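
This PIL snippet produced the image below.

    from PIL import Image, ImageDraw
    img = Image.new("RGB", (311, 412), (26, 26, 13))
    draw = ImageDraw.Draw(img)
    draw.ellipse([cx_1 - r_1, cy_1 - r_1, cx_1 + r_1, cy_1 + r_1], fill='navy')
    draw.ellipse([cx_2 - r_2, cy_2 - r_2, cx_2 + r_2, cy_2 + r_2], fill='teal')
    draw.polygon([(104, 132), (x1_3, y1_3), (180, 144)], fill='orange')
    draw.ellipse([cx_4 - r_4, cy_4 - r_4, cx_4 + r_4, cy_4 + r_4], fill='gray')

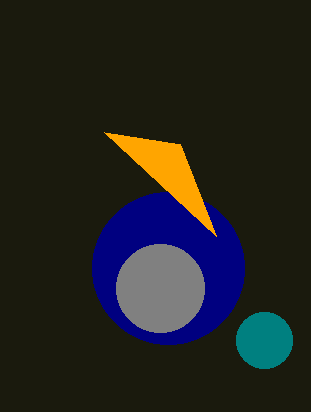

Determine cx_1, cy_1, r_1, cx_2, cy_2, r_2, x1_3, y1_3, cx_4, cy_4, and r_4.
cx_1 = 168, cy_1 = 268, r_1 = 76, cx_2 = 264, cy_2 = 340, r_2 = 28, x1_3 = 216, y1_3 = 236, cx_4 = 160, cy_4 = 288, r_4 = 44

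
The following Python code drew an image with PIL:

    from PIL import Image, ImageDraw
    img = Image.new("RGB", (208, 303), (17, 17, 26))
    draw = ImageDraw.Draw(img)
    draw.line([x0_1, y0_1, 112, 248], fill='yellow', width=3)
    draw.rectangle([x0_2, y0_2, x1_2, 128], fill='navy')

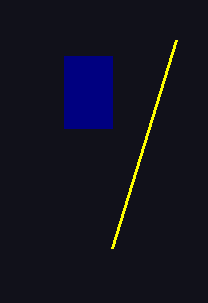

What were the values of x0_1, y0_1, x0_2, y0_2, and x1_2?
x0_1 = 176, y0_1 = 40, x0_2 = 64, y0_2 = 56, x1_2 = 112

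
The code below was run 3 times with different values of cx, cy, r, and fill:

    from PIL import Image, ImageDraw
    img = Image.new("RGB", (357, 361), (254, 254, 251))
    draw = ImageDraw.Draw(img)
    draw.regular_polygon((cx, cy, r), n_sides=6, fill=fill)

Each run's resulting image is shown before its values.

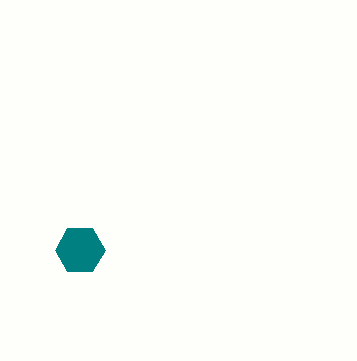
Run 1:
cx = 80, cy = 250, r = 25, fill = 'teal'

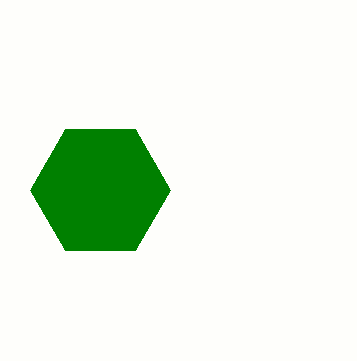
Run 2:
cx = 100; cy = 190; r = 70; fill = 'green'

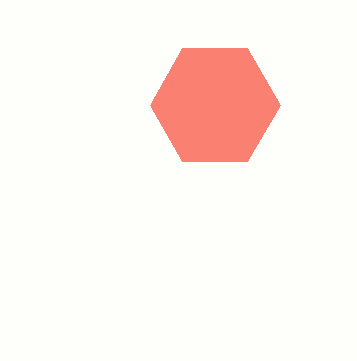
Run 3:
cx = 215; cy = 105; r = 65; fill = 'salmon'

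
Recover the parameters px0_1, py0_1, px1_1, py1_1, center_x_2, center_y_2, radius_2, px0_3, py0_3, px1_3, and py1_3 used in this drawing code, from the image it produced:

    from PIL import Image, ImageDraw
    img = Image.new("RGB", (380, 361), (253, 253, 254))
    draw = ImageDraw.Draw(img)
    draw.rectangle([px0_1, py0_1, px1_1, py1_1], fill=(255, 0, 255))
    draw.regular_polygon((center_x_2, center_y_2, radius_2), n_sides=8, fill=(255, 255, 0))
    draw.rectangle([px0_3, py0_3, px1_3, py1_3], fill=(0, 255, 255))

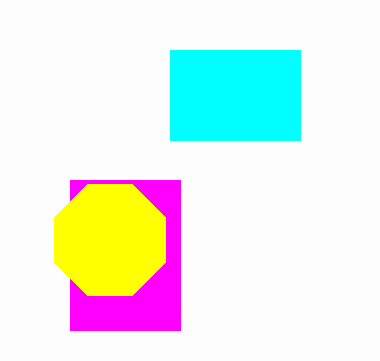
px0_1 = 70; py0_1 = 180; px1_1 = 180; py1_1 = 330; center_x_2 = 110; center_y_2 = 240; radius_2 = 60; px0_3 = 170; py0_3 = 50; px1_3 = 300; py1_3 = 140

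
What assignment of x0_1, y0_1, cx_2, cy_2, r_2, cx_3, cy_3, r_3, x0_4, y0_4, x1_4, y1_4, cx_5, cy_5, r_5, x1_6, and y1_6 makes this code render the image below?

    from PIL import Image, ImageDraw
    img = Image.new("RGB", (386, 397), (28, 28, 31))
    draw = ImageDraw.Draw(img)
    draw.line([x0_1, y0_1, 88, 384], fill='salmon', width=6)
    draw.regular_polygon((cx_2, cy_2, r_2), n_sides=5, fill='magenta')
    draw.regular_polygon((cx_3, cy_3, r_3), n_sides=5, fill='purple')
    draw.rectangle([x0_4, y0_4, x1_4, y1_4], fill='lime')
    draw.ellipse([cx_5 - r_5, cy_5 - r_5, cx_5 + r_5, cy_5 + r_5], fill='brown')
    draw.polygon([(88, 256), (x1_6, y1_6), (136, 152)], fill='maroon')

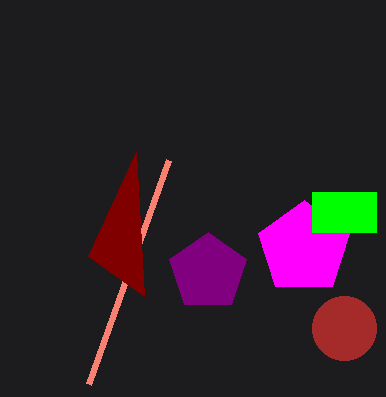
x0_1 = 168
y0_1 = 160
cx_2 = 304
cy_2 = 248
r_2 = 48
cx_3 = 208
cy_3 = 272
r_3 = 40
x0_4 = 312
y0_4 = 192
x1_4 = 376
y1_4 = 232
cx_5 = 344
cy_5 = 328
r_5 = 32
x1_6 = 144
y1_6 = 296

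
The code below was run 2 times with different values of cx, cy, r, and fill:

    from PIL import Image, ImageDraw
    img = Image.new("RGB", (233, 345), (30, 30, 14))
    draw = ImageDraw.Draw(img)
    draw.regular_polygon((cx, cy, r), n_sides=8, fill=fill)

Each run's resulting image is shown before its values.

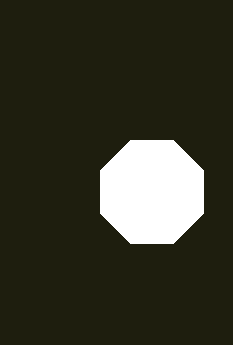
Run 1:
cx = 152; cy = 192; r = 56; fill = 'white'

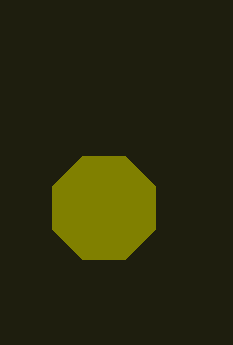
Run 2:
cx = 104; cy = 208; r = 56; fill = 'olive'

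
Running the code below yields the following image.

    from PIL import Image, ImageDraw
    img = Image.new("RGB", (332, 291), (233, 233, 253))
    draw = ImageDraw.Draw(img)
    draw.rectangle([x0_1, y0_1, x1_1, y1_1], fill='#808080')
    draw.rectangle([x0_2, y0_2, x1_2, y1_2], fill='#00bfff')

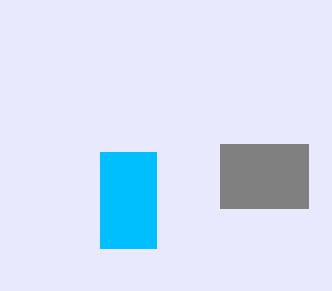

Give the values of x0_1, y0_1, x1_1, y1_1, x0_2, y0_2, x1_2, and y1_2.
x0_1 = 220, y0_1 = 144, x1_1 = 308, y1_1 = 208, x0_2 = 100, y0_2 = 152, x1_2 = 156, y1_2 = 248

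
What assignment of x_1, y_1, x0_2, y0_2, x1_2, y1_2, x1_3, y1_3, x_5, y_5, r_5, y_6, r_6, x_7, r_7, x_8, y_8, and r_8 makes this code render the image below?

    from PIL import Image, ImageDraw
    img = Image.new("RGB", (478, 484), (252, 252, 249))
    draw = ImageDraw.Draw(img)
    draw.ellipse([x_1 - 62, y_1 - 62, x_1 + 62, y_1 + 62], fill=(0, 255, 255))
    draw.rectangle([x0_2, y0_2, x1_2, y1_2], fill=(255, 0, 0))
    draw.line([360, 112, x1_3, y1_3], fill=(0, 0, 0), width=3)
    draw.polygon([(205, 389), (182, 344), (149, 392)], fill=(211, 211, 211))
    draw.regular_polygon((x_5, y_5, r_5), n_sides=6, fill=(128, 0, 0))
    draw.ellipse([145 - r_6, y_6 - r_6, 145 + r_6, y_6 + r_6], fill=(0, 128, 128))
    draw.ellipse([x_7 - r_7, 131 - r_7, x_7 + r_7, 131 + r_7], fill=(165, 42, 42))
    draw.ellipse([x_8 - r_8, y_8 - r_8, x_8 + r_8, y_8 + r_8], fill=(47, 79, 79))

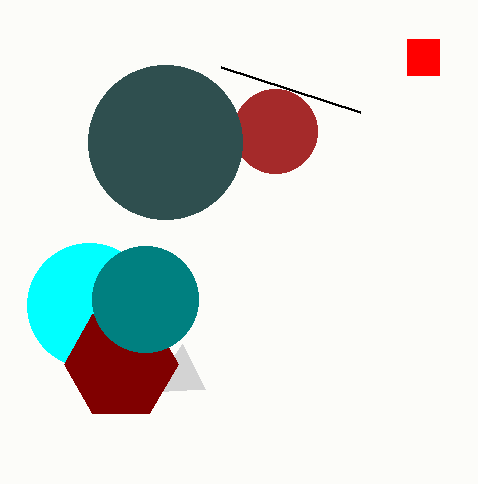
x_1 = 89, y_1 = 305, x0_2 = 407, y0_2 = 39, x1_2 = 439, y1_2 = 75, x1_3 = 221, y1_3 = 67, x_5 = 121, y_5 = 364, r_5 = 57, y_6 = 299, r_6 = 53, x_7 = 275, r_7 = 42, x_8 = 165, y_8 = 142, r_8 = 77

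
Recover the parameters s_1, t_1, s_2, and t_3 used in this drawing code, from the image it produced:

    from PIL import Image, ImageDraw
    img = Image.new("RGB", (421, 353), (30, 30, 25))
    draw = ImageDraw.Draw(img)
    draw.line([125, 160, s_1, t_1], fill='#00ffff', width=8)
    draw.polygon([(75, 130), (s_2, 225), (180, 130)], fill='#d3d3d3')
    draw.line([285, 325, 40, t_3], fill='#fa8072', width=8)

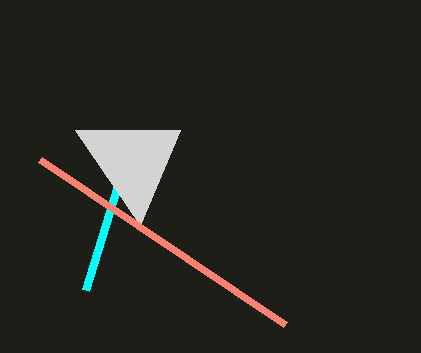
s_1 = 85
t_1 = 290
s_2 = 140
t_3 = 160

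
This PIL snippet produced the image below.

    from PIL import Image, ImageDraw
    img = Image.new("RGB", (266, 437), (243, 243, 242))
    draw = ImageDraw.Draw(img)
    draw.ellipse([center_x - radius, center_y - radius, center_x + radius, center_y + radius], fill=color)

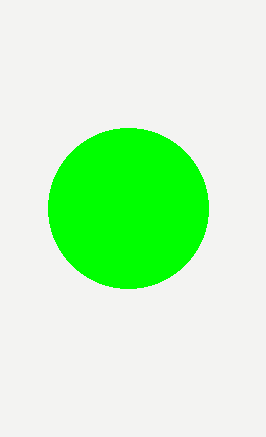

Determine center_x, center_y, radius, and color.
center_x = 128, center_y = 208, radius = 80, color = 'lime'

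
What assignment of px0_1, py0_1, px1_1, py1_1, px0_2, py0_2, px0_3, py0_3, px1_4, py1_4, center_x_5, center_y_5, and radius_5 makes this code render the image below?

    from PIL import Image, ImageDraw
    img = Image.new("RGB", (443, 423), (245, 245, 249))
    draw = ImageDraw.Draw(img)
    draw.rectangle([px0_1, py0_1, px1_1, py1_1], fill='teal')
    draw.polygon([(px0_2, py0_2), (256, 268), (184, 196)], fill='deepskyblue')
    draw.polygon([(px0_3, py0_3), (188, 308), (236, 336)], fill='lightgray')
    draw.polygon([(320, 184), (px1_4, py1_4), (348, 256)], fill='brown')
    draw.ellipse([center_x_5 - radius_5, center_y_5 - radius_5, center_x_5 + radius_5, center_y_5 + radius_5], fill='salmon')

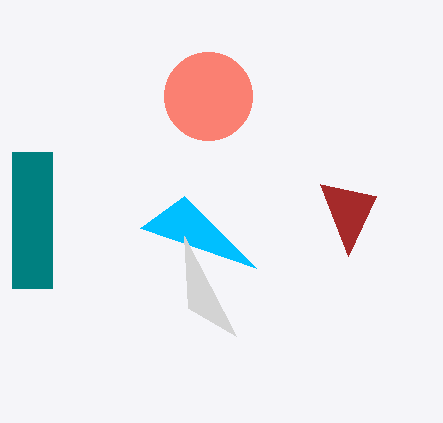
px0_1 = 12, py0_1 = 152, px1_1 = 52, py1_1 = 288, px0_2 = 140, py0_2 = 228, px0_3 = 184, py0_3 = 236, px1_4 = 376, py1_4 = 196, center_x_5 = 208, center_y_5 = 96, radius_5 = 44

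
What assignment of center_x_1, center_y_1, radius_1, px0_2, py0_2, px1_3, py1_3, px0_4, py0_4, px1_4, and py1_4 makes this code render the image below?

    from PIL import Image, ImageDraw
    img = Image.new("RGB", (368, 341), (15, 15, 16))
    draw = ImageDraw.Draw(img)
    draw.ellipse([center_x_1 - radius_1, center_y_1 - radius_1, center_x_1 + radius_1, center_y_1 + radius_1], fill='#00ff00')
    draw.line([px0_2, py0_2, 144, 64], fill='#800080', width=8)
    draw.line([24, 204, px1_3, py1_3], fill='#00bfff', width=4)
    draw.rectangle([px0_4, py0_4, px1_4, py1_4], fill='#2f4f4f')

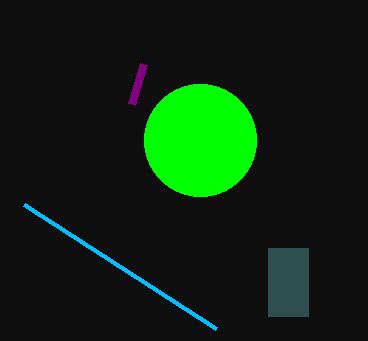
center_x_1 = 200, center_y_1 = 140, radius_1 = 56, px0_2 = 132, py0_2 = 104, px1_3 = 216, py1_3 = 328, px0_4 = 268, py0_4 = 248, px1_4 = 308, py1_4 = 316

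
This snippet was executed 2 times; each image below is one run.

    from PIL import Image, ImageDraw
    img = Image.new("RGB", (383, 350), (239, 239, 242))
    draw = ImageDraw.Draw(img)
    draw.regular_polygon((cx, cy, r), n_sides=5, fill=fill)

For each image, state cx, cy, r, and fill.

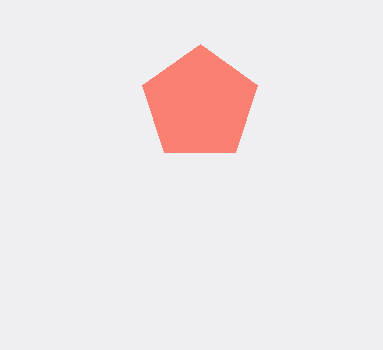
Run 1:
cx = 200, cy = 104, r = 60, fill = 'salmon'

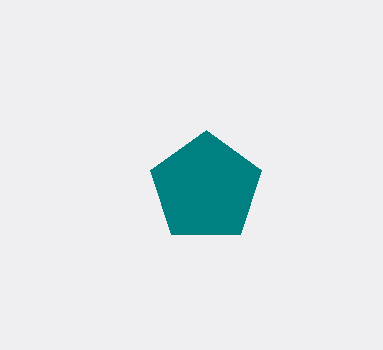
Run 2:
cx = 206
cy = 188
r = 58
fill = 'teal'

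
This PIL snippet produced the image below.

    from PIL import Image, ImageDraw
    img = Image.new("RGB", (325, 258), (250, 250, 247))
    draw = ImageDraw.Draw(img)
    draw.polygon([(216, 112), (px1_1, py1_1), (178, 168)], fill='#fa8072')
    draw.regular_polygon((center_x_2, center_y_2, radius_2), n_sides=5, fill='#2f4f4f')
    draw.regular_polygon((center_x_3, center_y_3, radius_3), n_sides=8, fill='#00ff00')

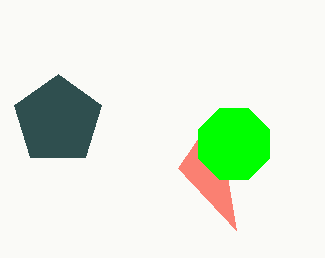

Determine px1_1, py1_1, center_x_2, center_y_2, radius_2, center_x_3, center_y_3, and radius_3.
px1_1 = 236
py1_1 = 230
center_x_2 = 58
center_y_2 = 120
radius_2 = 46
center_x_3 = 234
center_y_3 = 144
radius_3 = 38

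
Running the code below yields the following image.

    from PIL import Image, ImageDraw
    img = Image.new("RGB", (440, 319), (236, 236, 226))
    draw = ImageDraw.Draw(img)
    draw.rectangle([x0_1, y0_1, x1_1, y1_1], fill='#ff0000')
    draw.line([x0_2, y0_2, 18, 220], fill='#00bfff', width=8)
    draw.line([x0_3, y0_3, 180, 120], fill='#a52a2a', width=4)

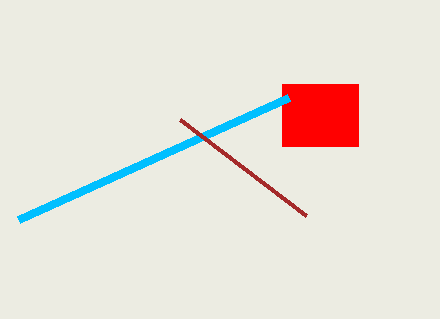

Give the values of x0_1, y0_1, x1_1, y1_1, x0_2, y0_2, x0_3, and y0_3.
x0_1 = 282; y0_1 = 84; x1_1 = 358; y1_1 = 146; x0_2 = 288; y0_2 = 98; x0_3 = 306; y0_3 = 216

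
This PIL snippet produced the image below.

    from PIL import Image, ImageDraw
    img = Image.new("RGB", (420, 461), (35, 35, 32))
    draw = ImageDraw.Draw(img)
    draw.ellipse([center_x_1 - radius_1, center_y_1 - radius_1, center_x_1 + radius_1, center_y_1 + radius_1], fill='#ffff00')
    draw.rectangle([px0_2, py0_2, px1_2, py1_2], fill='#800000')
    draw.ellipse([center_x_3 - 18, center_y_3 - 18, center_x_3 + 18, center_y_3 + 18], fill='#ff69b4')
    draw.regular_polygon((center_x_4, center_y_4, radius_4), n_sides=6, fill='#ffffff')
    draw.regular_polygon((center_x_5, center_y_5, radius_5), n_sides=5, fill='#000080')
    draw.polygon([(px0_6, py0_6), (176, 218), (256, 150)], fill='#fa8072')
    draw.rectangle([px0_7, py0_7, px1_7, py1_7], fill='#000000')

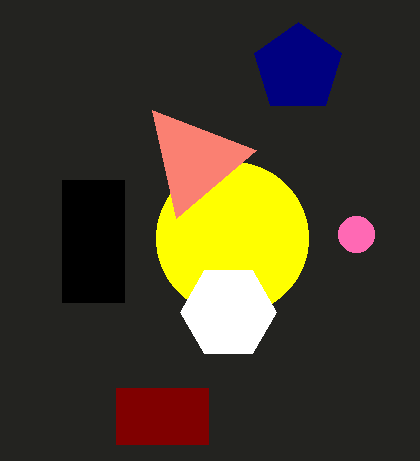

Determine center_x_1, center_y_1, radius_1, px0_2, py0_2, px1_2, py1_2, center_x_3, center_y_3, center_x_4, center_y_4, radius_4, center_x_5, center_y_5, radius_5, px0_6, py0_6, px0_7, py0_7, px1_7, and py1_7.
center_x_1 = 232; center_y_1 = 238; radius_1 = 76; px0_2 = 116; py0_2 = 388; px1_2 = 208; py1_2 = 444; center_x_3 = 356; center_y_3 = 234; center_x_4 = 228; center_y_4 = 312; radius_4 = 48; center_x_5 = 298; center_y_5 = 68; radius_5 = 46; px0_6 = 152; py0_6 = 110; px0_7 = 62; py0_7 = 180; px1_7 = 124; py1_7 = 302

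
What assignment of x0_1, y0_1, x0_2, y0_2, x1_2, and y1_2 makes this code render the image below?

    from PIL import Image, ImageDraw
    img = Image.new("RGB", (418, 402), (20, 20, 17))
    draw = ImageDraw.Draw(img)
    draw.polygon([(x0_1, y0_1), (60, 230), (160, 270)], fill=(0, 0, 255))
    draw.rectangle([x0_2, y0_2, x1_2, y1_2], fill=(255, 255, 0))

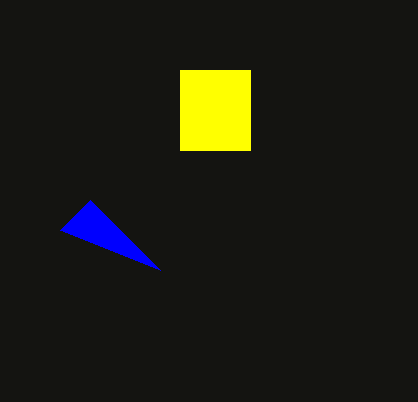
x0_1 = 90
y0_1 = 200
x0_2 = 180
y0_2 = 70
x1_2 = 250
y1_2 = 150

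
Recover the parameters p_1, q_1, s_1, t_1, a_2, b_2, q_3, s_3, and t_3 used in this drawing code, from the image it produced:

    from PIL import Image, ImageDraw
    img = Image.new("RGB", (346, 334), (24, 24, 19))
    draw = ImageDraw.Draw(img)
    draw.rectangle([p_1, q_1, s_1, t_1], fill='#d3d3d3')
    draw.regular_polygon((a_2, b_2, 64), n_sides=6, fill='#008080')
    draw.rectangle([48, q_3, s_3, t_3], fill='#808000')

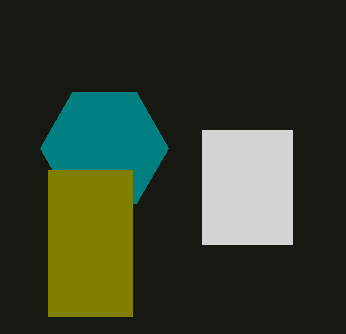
p_1 = 202
q_1 = 130
s_1 = 292
t_1 = 244
a_2 = 104
b_2 = 148
q_3 = 170
s_3 = 132
t_3 = 316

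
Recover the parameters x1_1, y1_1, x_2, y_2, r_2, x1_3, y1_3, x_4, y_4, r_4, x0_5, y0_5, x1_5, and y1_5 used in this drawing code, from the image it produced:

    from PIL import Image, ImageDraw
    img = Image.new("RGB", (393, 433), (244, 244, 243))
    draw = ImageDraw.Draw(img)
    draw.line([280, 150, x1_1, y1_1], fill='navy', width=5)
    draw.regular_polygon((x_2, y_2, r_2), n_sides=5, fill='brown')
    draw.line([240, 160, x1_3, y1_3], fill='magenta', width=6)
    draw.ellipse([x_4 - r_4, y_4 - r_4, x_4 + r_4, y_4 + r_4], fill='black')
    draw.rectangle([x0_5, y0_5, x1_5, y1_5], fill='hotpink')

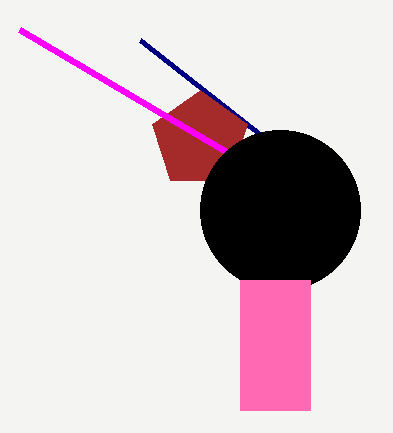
x1_1 = 140
y1_1 = 40
x_2 = 200
y_2 = 140
r_2 = 50
x1_3 = 20
y1_3 = 30
x_4 = 280
y_4 = 210
r_4 = 80
x0_5 = 240
y0_5 = 280
x1_5 = 310
y1_5 = 410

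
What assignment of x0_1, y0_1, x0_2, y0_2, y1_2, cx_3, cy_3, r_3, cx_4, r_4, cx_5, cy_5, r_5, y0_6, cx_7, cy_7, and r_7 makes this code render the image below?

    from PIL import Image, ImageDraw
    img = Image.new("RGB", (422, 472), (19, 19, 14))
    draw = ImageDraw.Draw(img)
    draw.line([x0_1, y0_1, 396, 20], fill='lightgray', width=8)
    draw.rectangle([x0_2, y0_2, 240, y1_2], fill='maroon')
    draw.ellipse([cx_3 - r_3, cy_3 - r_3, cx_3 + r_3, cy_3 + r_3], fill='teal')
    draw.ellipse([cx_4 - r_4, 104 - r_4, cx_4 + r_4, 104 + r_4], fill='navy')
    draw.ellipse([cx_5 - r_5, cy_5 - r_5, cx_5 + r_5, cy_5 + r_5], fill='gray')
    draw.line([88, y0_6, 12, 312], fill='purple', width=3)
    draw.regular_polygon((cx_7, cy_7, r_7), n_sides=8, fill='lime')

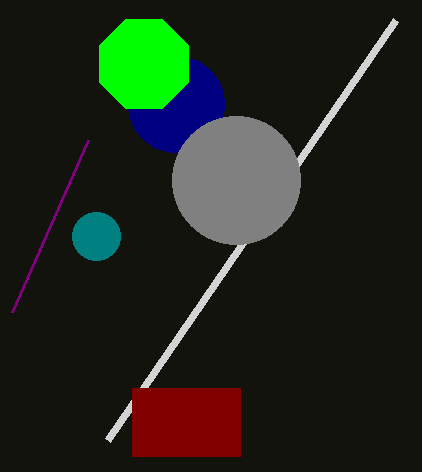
x0_1 = 108; y0_1 = 440; x0_2 = 132; y0_2 = 388; y1_2 = 456; cx_3 = 96; cy_3 = 236; r_3 = 24; cx_4 = 176; r_4 = 48; cx_5 = 236; cy_5 = 180; r_5 = 64; y0_6 = 140; cx_7 = 144; cy_7 = 64; r_7 = 48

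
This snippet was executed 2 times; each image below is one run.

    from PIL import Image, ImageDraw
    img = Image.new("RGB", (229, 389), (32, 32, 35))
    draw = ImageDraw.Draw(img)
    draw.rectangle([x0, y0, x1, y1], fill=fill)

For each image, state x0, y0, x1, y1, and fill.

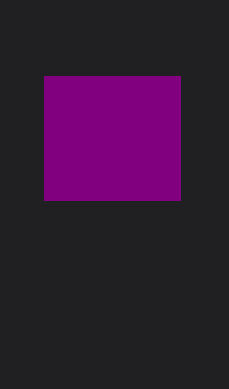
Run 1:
x0 = 44; y0 = 76; x1 = 180; y1 = 200; fill = 'purple'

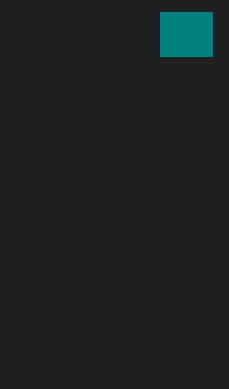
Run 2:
x0 = 160; y0 = 12; x1 = 212; y1 = 56; fill = 'teal'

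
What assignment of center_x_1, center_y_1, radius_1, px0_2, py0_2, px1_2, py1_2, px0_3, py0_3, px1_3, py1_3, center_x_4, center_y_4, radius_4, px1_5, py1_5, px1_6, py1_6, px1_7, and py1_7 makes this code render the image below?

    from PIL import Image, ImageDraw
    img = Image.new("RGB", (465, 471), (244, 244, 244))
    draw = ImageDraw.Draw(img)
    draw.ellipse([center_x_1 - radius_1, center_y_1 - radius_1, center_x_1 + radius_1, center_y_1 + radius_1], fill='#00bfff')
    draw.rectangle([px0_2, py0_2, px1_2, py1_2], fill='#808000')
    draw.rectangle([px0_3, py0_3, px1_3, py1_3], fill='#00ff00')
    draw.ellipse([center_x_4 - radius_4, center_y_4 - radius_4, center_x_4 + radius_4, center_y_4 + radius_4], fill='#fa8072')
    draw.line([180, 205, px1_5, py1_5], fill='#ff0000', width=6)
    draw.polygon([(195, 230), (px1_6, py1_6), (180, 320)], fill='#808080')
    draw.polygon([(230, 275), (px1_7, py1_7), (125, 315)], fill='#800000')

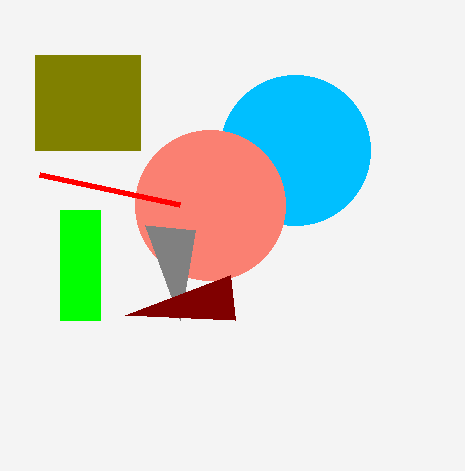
center_x_1 = 295, center_y_1 = 150, radius_1 = 75, px0_2 = 35, py0_2 = 55, px1_2 = 140, py1_2 = 150, px0_3 = 60, py0_3 = 210, px1_3 = 100, py1_3 = 320, center_x_4 = 210, center_y_4 = 205, radius_4 = 75, px1_5 = 40, py1_5 = 175, px1_6 = 145, py1_6 = 225, px1_7 = 235, py1_7 = 320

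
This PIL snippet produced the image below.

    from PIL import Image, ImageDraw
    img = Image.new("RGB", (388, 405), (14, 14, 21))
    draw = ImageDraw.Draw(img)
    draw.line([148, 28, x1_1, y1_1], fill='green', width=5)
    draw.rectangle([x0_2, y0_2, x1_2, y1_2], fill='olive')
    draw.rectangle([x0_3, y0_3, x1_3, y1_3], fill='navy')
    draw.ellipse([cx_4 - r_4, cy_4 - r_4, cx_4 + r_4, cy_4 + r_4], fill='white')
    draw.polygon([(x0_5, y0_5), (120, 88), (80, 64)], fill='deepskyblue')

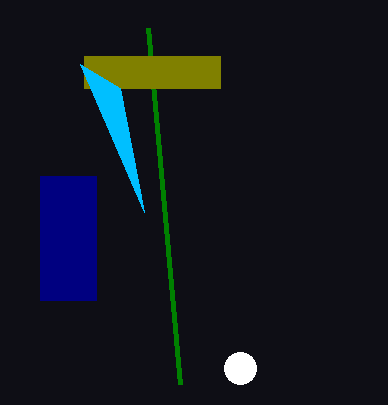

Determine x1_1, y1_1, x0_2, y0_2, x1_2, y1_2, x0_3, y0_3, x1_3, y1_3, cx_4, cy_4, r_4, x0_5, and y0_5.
x1_1 = 180; y1_1 = 384; x0_2 = 84; y0_2 = 56; x1_2 = 220; y1_2 = 88; x0_3 = 40; y0_3 = 176; x1_3 = 96; y1_3 = 300; cx_4 = 240; cy_4 = 368; r_4 = 16; x0_5 = 144; y0_5 = 212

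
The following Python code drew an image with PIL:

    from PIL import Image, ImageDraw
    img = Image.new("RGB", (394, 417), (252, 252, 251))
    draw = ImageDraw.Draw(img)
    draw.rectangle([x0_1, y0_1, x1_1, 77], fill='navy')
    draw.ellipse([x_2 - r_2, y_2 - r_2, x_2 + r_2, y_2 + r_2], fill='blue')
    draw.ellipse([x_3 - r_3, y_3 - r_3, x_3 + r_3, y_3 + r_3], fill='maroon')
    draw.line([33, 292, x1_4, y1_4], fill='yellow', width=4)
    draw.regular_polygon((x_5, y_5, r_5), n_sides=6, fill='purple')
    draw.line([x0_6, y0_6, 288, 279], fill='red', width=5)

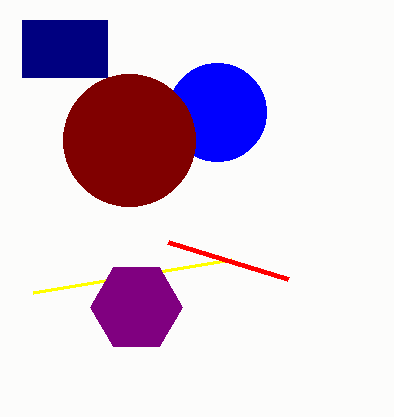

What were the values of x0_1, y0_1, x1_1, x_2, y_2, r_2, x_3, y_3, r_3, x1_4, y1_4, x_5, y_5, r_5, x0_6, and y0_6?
x0_1 = 22; y0_1 = 20; x1_1 = 107; x_2 = 217; y_2 = 112; r_2 = 49; x_3 = 129; y_3 = 140; r_3 = 66; x1_4 = 231; y1_4 = 259; x_5 = 136; y_5 = 307; r_5 = 46; x0_6 = 168; y0_6 = 242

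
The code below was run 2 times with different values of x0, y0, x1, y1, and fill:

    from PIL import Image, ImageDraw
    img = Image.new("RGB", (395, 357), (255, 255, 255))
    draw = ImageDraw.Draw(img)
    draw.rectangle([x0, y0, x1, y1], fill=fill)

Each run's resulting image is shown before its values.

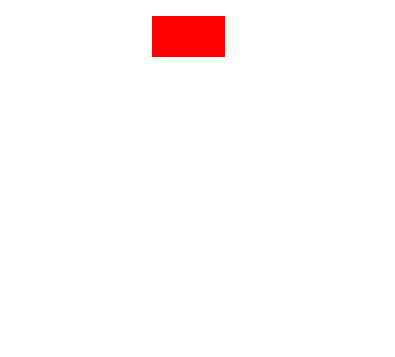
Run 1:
x0 = 152, y0 = 16, x1 = 224, y1 = 56, fill = 'red'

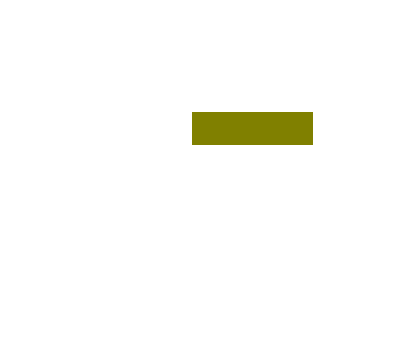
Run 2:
x0 = 192
y0 = 112
x1 = 312
y1 = 144
fill = 'olive'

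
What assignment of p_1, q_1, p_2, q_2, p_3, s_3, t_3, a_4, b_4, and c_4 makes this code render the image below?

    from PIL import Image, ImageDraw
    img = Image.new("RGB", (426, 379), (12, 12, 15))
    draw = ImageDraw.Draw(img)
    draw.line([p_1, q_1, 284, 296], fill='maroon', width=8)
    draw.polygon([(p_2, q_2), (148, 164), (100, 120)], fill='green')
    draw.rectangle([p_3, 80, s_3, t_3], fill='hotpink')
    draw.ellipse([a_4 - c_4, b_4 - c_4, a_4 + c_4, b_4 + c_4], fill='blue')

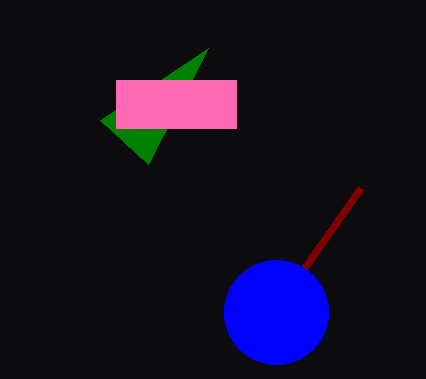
p_1 = 360; q_1 = 188; p_2 = 208; q_2 = 48; p_3 = 116; s_3 = 236; t_3 = 128; a_4 = 276; b_4 = 312; c_4 = 52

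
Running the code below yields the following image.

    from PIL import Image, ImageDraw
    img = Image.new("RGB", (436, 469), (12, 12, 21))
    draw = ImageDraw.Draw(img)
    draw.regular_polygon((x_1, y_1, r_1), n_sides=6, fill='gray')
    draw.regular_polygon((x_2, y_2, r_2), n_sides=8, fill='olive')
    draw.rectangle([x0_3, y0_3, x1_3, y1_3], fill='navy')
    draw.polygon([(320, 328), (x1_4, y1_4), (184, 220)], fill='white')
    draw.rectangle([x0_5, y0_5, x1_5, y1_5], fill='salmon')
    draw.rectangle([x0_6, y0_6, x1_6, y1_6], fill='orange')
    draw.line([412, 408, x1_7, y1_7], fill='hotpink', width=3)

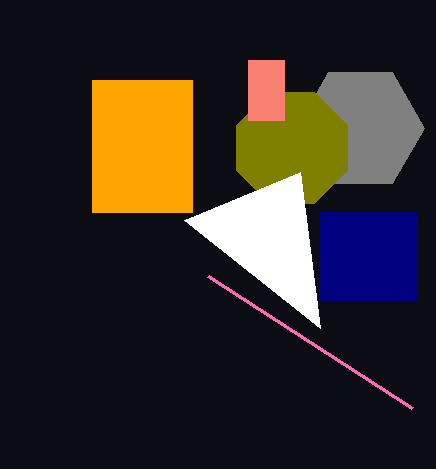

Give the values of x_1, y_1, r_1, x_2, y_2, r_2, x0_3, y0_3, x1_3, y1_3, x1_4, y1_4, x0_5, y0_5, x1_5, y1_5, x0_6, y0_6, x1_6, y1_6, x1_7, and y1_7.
x_1 = 360
y_1 = 128
r_1 = 64
x_2 = 292
y_2 = 148
r_2 = 60
x0_3 = 320
y0_3 = 212
x1_3 = 416
y1_3 = 300
x1_4 = 300
y1_4 = 172
x0_5 = 248
y0_5 = 60
x1_5 = 284
y1_5 = 120
x0_6 = 92
y0_6 = 80
x1_6 = 192
y1_6 = 212
x1_7 = 208
y1_7 = 276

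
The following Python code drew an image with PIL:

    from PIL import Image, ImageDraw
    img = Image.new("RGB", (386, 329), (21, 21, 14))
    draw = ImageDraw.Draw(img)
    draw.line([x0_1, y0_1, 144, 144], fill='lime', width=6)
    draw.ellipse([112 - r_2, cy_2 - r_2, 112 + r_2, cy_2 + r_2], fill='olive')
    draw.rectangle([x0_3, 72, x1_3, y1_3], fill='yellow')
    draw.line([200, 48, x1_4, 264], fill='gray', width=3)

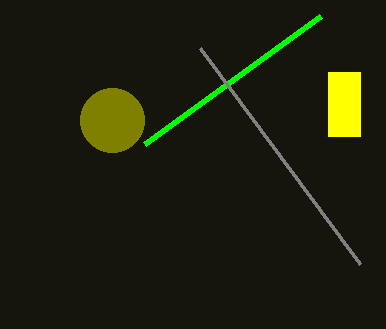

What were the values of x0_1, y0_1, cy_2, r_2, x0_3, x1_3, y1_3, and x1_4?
x0_1 = 320; y0_1 = 16; cy_2 = 120; r_2 = 32; x0_3 = 328; x1_3 = 360; y1_3 = 136; x1_4 = 360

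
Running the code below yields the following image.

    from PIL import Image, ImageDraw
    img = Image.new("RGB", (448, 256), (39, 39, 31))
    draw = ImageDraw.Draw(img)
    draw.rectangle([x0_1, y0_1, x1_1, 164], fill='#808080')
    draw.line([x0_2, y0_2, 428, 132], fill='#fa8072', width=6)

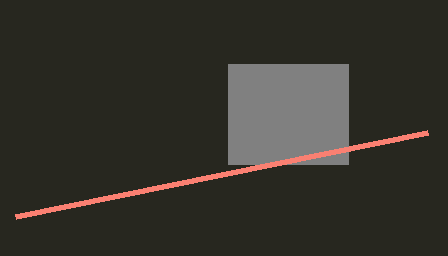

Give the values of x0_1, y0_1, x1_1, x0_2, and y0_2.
x0_1 = 228; y0_1 = 64; x1_1 = 348; x0_2 = 16; y0_2 = 216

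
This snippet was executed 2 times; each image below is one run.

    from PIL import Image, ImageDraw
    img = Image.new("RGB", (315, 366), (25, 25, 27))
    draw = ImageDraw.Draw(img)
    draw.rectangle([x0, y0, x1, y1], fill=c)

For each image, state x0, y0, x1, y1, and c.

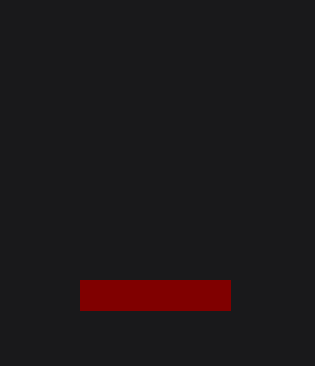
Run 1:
x0 = 80, y0 = 280, x1 = 230, y1 = 310, c = 'maroon'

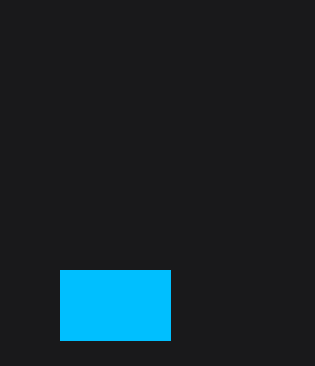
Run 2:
x0 = 60; y0 = 270; x1 = 170; y1 = 340; c = 'deepskyblue'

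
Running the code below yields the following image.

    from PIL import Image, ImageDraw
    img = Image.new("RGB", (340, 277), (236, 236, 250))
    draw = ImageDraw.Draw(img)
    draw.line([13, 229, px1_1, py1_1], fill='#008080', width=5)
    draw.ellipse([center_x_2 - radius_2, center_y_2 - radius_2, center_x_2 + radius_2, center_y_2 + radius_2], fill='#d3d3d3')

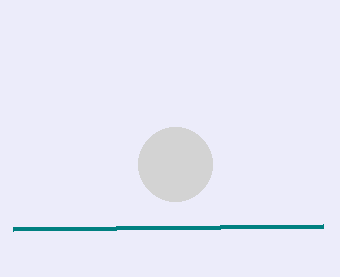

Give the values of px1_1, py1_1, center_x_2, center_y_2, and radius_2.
px1_1 = 323
py1_1 = 226
center_x_2 = 175
center_y_2 = 164
radius_2 = 37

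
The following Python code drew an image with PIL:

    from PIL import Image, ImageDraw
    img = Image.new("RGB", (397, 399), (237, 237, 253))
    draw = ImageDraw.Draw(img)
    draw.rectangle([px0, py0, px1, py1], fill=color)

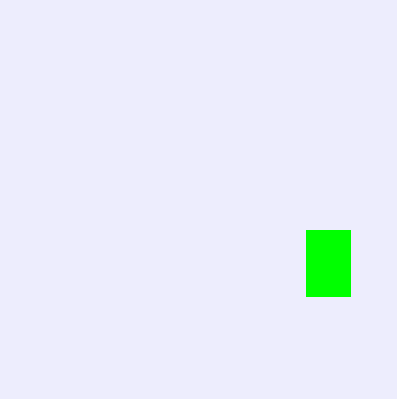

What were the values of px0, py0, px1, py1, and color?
px0 = 306, py0 = 230, px1 = 350, py1 = 296, color = 'lime'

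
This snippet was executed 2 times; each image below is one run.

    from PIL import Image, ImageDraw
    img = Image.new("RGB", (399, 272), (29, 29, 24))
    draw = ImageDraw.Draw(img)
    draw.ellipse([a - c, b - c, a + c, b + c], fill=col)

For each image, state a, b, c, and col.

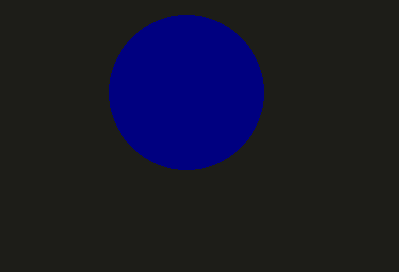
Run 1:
a = 186
b = 92
c = 77
col = 'navy'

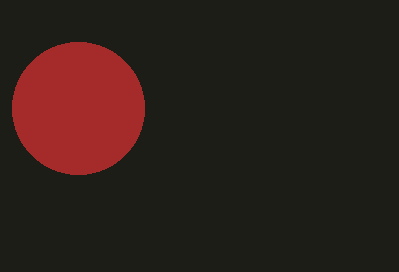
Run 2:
a = 78
b = 108
c = 66
col = 'brown'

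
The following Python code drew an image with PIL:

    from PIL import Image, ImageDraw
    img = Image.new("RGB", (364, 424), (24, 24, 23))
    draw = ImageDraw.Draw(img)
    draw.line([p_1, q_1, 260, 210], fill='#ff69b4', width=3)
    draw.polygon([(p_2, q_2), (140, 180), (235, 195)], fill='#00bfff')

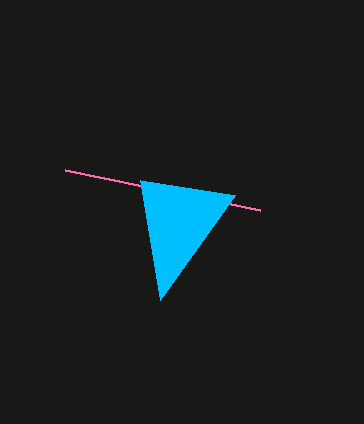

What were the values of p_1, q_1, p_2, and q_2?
p_1 = 65, q_1 = 170, p_2 = 160, q_2 = 300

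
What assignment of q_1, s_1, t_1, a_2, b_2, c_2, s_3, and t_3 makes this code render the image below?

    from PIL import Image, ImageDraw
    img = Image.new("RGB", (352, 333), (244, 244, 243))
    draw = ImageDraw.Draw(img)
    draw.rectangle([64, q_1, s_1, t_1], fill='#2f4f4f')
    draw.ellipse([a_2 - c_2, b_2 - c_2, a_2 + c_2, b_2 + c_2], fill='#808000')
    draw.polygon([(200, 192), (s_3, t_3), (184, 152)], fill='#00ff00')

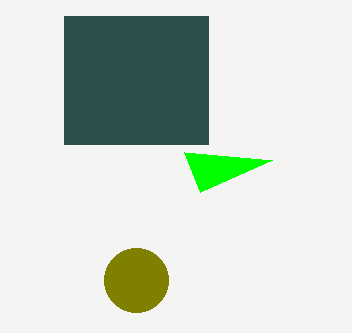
q_1 = 16
s_1 = 208
t_1 = 144
a_2 = 136
b_2 = 280
c_2 = 32
s_3 = 272
t_3 = 160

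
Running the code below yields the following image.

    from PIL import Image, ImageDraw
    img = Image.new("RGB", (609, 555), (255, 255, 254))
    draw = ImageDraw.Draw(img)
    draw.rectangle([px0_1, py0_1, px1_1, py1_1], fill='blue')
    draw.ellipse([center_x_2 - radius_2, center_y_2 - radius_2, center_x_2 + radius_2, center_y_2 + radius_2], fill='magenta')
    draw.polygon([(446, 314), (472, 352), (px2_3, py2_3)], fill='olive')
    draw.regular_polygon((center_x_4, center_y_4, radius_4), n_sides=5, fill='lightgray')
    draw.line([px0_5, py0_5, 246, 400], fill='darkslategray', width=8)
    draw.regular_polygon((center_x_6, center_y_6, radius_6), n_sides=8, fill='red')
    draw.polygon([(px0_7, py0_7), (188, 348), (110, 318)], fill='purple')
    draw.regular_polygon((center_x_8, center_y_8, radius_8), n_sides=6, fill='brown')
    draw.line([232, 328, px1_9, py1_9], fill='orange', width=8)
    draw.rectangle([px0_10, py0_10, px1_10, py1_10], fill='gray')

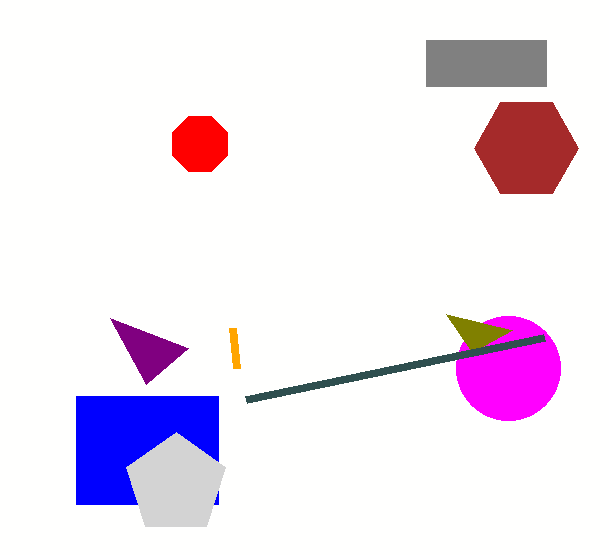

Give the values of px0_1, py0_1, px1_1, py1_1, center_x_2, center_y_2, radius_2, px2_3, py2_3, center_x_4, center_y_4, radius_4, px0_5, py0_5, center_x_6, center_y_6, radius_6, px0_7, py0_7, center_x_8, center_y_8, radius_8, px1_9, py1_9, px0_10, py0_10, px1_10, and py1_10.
px0_1 = 76
py0_1 = 396
px1_1 = 218
py1_1 = 504
center_x_2 = 508
center_y_2 = 368
radius_2 = 52
px2_3 = 512
py2_3 = 330
center_x_4 = 176
center_y_4 = 484
radius_4 = 52
px0_5 = 544
py0_5 = 338
center_x_6 = 200
center_y_6 = 144
radius_6 = 30
px0_7 = 146
py0_7 = 384
center_x_8 = 526
center_y_8 = 148
radius_8 = 52
px1_9 = 236
py1_9 = 368
px0_10 = 426
py0_10 = 40
px1_10 = 546
py1_10 = 86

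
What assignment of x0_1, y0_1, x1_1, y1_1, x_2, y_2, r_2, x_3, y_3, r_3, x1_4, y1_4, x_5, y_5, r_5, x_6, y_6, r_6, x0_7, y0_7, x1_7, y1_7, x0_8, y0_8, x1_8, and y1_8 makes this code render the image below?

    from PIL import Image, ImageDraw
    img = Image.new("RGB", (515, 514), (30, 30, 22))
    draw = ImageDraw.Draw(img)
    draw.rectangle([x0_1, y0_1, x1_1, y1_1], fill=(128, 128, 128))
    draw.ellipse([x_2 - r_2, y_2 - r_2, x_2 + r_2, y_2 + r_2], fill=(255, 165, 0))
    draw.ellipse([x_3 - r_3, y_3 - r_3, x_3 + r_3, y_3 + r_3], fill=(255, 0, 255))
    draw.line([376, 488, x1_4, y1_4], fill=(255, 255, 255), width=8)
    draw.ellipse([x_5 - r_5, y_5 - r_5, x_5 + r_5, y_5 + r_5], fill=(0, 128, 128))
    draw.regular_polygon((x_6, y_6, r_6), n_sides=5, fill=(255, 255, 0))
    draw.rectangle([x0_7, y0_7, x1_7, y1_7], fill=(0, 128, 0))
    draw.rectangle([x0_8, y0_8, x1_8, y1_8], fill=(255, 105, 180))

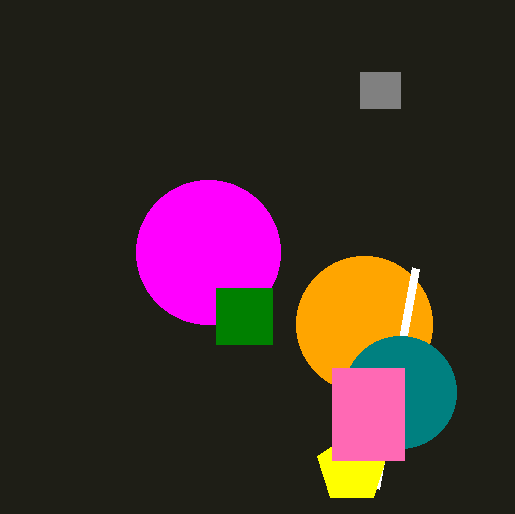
x0_1 = 360, y0_1 = 72, x1_1 = 400, y1_1 = 108, x_2 = 364, y_2 = 324, r_2 = 68, x_3 = 208, y_3 = 252, r_3 = 72, x1_4 = 416, y1_4 = 268, x_5 = 400, y_5 = 392, r_5 = 56, x_6 = 352, y_6 = 468, r_6 = 36, x0_7 = 216, y0_7 = 288, x1_7 = 272, y1_7 = 344, x0_8 = 332, y0_8 = 368, x1_8 = 404, y1_8 = 460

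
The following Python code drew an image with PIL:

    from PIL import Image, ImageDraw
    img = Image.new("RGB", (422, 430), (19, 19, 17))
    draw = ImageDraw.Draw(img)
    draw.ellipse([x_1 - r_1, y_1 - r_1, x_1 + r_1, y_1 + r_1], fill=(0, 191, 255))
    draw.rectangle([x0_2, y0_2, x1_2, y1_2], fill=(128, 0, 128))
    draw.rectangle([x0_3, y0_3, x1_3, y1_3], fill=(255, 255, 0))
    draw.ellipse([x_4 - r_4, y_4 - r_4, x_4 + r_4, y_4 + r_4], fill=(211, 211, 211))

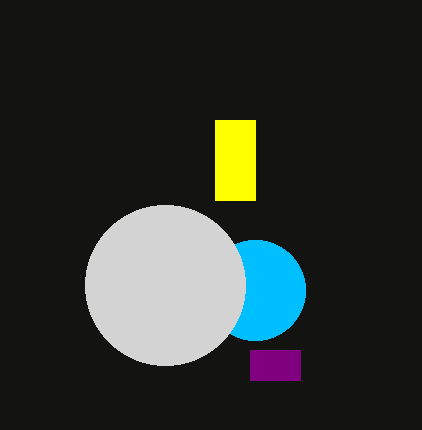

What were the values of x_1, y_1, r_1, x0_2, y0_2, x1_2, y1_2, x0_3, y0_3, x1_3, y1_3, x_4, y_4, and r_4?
x_1 = 255; y_1 = 290; r_1 = 50; x0_2 = 250; y0_2 = 350; x1_2 = 300; y1_2 = 380; x0_3 = 215; y0_3 = 120; x1_3 = 255; y1_3 = 200; x_4 = 165; y_4 = 285; r_4 = 80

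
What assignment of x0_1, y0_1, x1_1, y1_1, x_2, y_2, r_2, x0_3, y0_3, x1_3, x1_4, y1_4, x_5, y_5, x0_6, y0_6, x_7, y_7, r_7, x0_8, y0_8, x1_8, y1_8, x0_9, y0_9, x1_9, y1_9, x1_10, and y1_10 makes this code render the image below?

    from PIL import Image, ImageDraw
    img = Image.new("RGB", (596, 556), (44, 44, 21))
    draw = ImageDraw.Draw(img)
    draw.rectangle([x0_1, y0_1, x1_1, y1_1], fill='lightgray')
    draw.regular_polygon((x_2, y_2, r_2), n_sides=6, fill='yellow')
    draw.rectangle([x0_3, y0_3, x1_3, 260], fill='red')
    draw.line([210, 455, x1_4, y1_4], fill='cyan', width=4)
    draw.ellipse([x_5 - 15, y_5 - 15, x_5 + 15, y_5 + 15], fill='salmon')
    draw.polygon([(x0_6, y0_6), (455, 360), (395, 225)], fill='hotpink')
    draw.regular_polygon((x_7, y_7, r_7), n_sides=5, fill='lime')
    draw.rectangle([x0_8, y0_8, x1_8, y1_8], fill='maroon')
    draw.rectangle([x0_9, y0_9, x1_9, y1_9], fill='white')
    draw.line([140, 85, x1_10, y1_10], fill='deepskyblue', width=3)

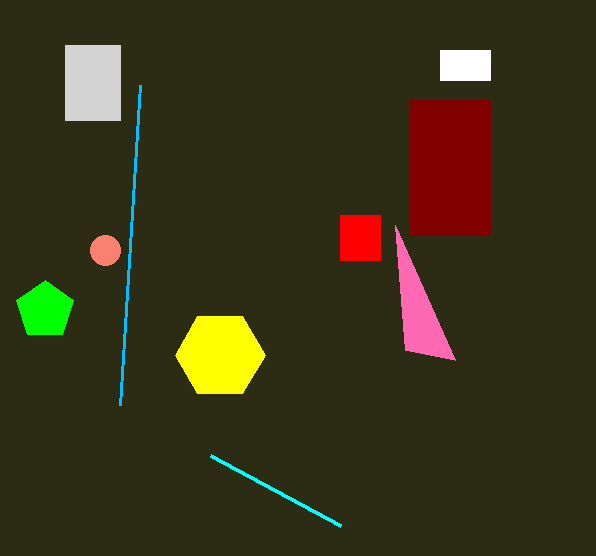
x0_1 = 65; y0_1 = 45; x1_1 = 120; y1_1 = 120; x_2 = 220; y_2 = 355; r_2 = 45; x0_3 = 340; y0_3 = 215; x1_3 = 380; x1_4 = 340; y1_4 = 525; x_5 = 105; y_5 = 250; x0_6 = 405; y0_6 = 350; x_7 = 45; y_7 = 310; r_7 = 30; x0_8 = 410; y0_8 = 100; x1_8 = 490; y1_8 = 235; x0_9 = 440; y0_9 = 50; x1_9 = 490; y1_9 = 80; x1_10 = 120; y1_10 = 405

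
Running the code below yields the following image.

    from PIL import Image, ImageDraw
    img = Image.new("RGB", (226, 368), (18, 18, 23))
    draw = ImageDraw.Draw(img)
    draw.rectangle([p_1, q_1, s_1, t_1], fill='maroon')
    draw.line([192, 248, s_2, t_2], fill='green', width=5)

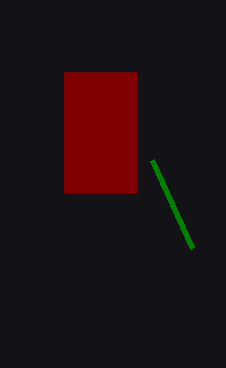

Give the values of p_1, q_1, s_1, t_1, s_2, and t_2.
p_1 = 64; q_1 = 72; s_1 = 136; t_1 = 192; s_2 = 152; t_2 = 160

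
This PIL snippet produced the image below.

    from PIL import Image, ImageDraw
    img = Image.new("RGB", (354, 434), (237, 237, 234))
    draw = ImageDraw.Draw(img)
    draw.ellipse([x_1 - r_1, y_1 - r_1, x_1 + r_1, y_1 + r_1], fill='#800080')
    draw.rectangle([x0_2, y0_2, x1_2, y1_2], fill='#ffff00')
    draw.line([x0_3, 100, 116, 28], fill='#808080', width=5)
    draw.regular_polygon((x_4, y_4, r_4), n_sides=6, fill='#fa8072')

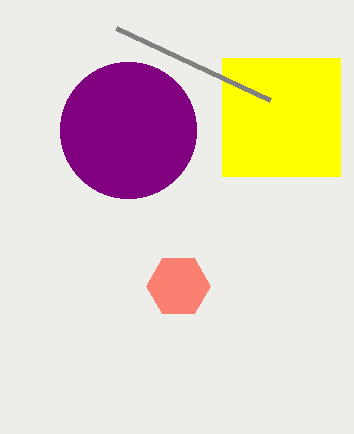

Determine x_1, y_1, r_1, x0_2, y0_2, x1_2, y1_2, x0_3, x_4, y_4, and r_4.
x_1 = 128, y_1 = 130, r_1 = 68, x0_2 = 222, y0_2 = 58, x1_2 = 340, y1_2 = 176, x0_3 = 270, x_4 = 178, y_4 = 286, r_4 = 32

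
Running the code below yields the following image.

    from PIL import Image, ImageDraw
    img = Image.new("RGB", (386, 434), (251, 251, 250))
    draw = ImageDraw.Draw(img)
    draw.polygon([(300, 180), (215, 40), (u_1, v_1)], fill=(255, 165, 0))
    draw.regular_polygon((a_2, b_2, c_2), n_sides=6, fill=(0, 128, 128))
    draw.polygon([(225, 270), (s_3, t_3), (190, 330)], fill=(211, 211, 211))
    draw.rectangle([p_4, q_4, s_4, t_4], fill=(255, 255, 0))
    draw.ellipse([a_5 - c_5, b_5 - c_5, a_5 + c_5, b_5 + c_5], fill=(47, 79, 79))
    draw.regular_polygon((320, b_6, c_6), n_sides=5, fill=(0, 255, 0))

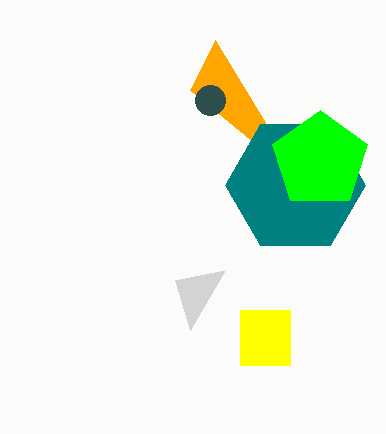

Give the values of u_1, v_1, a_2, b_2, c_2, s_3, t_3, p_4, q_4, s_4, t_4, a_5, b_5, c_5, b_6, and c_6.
u_1 = 190
v_1 = 90
a_2 = 295
b_2 = 185
c_2 = 70
s_3 = 175
t_3 = 280
p_4 = 240
q_4 = 310
s_4 = 290
t_4 = 365
a_5 = 210
b_5 = 100
c_5 = 15
b_6 = 160
c_6 = 50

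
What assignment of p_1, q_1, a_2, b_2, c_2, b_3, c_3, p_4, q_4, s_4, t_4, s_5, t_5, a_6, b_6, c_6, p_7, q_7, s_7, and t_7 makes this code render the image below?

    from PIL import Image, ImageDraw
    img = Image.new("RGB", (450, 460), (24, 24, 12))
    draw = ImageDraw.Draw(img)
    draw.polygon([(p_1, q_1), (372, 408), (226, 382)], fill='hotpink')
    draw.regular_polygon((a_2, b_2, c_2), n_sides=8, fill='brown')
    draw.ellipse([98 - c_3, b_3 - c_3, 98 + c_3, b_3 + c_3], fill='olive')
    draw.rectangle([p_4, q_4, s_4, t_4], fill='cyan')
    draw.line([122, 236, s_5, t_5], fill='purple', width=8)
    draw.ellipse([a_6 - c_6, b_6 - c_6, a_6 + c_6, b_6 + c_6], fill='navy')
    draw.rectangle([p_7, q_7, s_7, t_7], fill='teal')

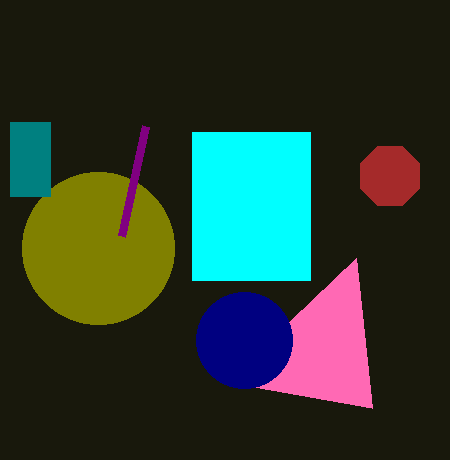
p_1 = 356; q_1 = 258; a_2 = 390; b_2 = 176; c_2 = 32; b_3 = 248; c_3 = 76; p_4 = 192; q_4 = 132; s_4 = 310; t_4 = 280; s_5 = 146; t_5 = 126; a_6 = 244; b_6 = 340; c_6 = 48; p_7 = 10; q_7 = 122; s_7 = 50; t_7 = 196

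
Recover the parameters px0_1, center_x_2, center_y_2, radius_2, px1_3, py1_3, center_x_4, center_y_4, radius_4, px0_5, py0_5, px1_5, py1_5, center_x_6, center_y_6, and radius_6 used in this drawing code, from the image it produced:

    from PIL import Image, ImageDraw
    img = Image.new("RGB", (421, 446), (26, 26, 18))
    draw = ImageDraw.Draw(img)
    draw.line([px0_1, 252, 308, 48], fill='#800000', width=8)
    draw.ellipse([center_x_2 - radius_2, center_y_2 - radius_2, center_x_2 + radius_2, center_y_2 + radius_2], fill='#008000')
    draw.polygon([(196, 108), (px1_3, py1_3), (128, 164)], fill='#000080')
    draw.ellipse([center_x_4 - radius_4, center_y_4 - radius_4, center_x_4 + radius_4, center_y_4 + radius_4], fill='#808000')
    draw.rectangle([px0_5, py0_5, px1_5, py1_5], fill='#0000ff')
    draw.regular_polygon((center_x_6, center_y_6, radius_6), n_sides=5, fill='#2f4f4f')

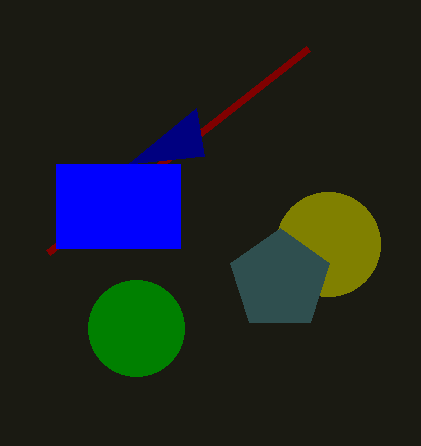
px0_1 = 48; center_x_2 = 136; center_y_2 = 328; radius_2 = 48; px1_3 = 204; py1_3 = 156; center_x_4 = 328; center_y_4 = 244; radius_4 = 52; px0_5 = 56; py0_5 = 164; px1_5 = 180; py1_5 = 248; center_x_6 = 280; center_y_6 = 280; radius_6 = 52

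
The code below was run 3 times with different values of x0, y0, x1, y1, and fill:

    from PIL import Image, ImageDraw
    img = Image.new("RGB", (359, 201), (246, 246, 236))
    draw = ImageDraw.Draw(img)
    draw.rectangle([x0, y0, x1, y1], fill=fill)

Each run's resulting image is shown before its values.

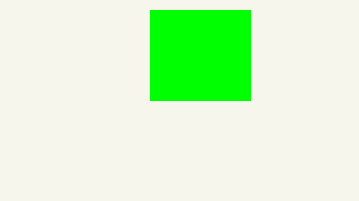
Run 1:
x0 = 150; y0 = 10; x1 = 250; y1 = 100; fill = 'lime'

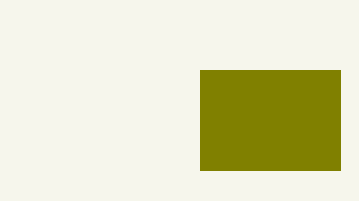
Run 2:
x0 = 200
y0 = 70
x1 = 340
y1 = 170
fill = 'olive'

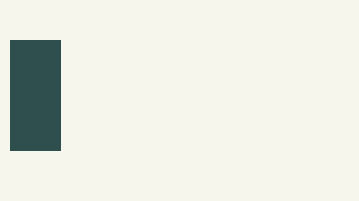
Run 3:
x0 = 10, y0 = 40, x1 = 60, y1 = 150, fill = 'darkslategray'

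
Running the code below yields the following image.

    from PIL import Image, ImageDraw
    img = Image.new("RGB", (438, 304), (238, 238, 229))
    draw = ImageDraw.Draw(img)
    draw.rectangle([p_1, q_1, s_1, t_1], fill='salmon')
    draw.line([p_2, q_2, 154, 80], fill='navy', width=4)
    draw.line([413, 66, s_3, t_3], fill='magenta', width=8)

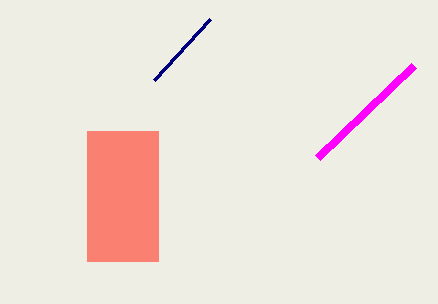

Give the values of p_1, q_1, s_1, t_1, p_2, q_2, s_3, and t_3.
p_1 = 87, q_1 = 131, s_1 = 158, t_1 = 261, p_2 = 210, q_2 = 19, s_3 = 317, t_3 = 158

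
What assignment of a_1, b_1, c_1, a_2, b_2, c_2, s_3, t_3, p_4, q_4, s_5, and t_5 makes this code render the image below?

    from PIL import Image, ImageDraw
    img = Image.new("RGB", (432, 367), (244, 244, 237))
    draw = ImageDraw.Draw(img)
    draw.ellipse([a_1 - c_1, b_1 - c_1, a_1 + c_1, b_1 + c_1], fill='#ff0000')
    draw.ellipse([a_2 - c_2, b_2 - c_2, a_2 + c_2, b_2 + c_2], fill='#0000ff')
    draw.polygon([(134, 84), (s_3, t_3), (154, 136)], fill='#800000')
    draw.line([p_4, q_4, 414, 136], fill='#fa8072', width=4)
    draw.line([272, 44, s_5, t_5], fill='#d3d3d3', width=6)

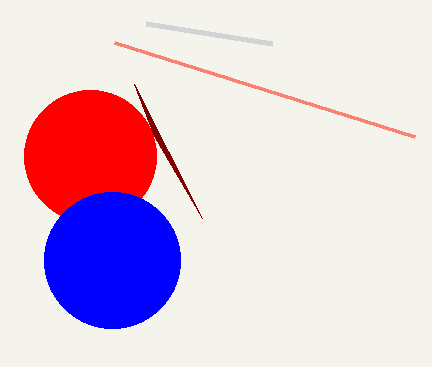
a_1 = 90; b_1 = 156; c_1 = 66; a_2 = 112; b_2 = 260; c_2 = 68; s_3 = 202; t_3 = 218; p_4 = 114; q_4 = 42; s_5 = 146; t_5 = 24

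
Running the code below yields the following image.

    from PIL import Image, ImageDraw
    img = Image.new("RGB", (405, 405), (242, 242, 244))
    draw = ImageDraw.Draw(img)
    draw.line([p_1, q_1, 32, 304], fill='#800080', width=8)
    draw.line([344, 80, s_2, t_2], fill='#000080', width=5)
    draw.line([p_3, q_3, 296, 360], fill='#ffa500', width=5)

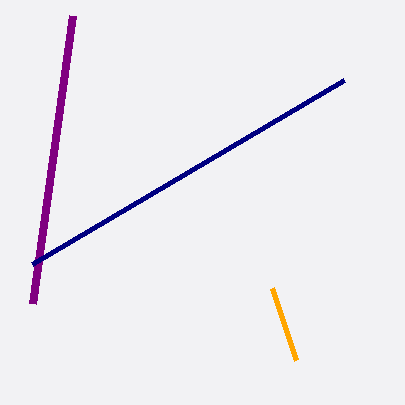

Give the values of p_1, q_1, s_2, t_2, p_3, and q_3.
p_1 = 72, q_1 = 16, s_2 = 32, t_2 = 264, p_3 = 272, q_3 = 288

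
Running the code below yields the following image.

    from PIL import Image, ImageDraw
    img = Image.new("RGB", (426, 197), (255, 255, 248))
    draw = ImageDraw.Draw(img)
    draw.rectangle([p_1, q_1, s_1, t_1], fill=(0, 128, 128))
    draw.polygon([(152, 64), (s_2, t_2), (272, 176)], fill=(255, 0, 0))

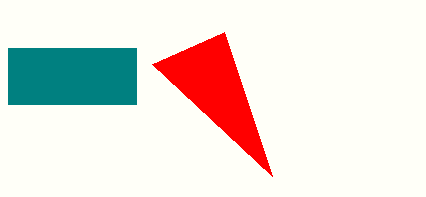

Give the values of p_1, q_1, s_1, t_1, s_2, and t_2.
p_1 = 8
q_1 = 48
s_1 = 136
t_1 = 104
s_2 = 224
t_2 = 32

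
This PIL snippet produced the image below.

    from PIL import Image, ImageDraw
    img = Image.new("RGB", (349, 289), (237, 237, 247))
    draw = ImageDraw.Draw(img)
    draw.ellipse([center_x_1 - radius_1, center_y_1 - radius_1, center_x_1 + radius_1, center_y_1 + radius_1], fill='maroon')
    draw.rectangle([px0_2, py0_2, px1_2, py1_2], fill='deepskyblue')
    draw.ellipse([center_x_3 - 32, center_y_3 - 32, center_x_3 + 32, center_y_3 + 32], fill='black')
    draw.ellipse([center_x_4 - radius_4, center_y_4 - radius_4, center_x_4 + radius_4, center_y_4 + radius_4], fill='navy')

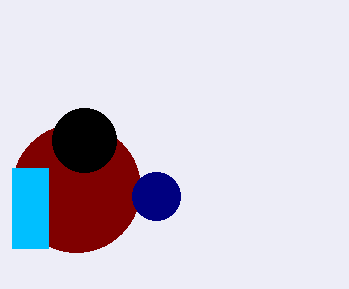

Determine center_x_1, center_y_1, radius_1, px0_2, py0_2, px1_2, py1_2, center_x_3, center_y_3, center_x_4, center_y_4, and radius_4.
center_x_1 = 76; center_y_1 = 188; radius_1 = 64; px0_2 = 12; py0_2 = 168; px1_2 = 48; py1_2 = 248; center_x_3 = 84; center_y_3 = 140; center_x_4 = 156; center_y_4 = 196; radius_4 = 24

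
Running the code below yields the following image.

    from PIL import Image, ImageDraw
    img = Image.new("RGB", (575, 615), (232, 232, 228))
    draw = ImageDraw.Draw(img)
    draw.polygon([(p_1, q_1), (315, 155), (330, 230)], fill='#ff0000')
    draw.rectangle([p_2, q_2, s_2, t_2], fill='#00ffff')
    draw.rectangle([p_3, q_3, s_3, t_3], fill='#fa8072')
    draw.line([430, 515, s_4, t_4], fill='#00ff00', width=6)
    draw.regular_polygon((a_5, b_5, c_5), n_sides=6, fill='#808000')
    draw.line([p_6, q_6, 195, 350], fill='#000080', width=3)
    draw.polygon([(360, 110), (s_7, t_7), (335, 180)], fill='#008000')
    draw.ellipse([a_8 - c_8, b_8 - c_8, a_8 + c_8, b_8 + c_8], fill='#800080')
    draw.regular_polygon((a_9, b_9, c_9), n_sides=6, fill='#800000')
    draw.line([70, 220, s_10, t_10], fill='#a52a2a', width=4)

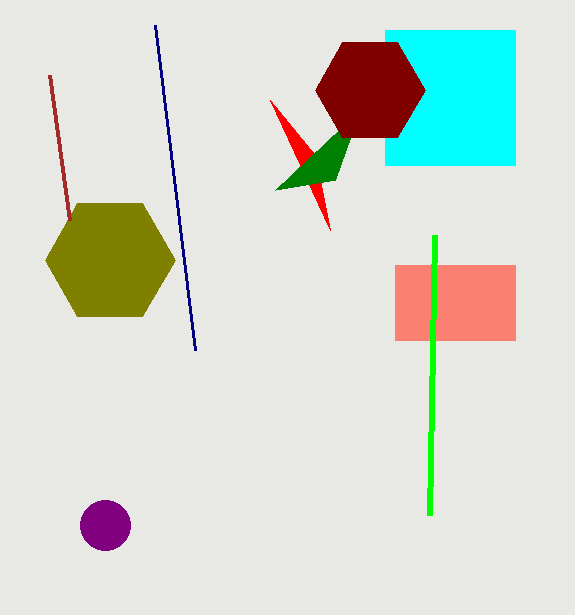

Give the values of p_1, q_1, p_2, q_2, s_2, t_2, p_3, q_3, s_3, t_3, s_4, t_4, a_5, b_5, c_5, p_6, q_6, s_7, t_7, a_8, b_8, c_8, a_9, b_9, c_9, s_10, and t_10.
p_1 = 270; q_1 = 100; p_2 = 385; q_2 = 30; s_2 = 515; t_2 = 165; p_3 = 395; q_3 = 265; s_3 = 515; t_3 = 340; s_4 = 435; t_4 = 235; a_5 = 110; b_5 = 260; c_5 = 65; p_6 = 155; q_6 = 25; s_7 = 275; t_7 = 190; a_8 = 105; b_8 = 525; c_8 = 25; a_9 = 370; b_9 = 90; c_9 = 55; s_10 = 50; t_10 = 75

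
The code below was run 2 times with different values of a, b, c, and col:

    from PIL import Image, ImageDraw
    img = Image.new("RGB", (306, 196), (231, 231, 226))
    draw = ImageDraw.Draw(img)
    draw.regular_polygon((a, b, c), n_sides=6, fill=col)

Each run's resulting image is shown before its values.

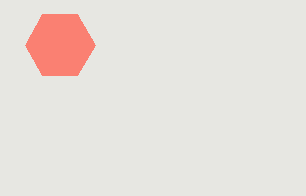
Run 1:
a = 60, b = 45, c = 35, col = 'salmon'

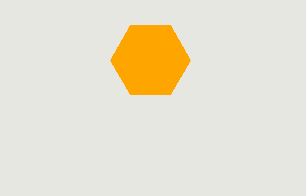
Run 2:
a = 150
b = 60
c = 40
col = 'orange'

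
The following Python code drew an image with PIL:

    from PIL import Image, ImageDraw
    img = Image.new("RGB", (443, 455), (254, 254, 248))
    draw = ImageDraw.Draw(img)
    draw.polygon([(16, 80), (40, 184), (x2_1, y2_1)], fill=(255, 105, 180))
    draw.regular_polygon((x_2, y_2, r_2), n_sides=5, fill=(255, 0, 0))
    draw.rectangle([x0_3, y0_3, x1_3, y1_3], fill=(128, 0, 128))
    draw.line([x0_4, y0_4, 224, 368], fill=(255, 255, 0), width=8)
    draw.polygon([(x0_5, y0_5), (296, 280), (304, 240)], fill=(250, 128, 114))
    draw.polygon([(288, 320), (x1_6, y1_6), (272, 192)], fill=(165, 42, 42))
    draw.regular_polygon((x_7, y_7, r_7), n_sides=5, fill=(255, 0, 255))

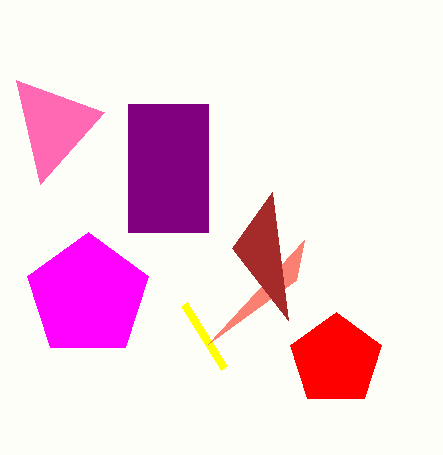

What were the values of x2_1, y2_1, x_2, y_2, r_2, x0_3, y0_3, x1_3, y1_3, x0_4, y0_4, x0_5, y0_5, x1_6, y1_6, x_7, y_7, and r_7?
x2_1 = 104
y2_1 = 112
x_2 = 336
y_2 = 360
r_2 = 48
x0_3 = 128
y0_3 = 104
x1_3 = 208
y1_3 = 232
x0_4 = 184
y0_4 = 304
x0_5 = 208
y0_5 = 344
x1_6 = 232
y1_6 = 248
x_7 = 88
y_7 = 296
r_7 = 64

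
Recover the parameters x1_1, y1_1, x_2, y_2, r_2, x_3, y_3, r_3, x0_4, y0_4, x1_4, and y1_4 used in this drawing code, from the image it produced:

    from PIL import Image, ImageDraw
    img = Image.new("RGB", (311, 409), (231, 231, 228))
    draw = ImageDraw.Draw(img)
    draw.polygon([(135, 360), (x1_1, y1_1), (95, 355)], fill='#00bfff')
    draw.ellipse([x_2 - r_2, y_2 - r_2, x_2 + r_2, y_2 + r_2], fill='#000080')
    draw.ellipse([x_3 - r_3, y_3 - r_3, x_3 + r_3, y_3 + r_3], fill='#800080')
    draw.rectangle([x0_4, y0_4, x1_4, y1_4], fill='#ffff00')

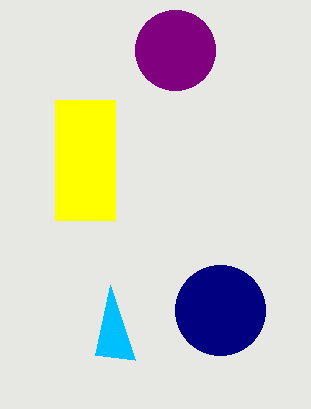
x1_1 = 110, y1_1 = 285, x_2 = 220, y_2 = 310, r_2 = 45, x_3 = 175, y_3 = 50, r_3 = 40, x0_4 = 55, y0_4 = 100, x1_4 = 115, y1_4 = 220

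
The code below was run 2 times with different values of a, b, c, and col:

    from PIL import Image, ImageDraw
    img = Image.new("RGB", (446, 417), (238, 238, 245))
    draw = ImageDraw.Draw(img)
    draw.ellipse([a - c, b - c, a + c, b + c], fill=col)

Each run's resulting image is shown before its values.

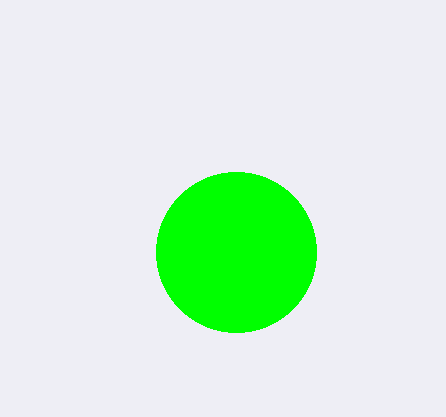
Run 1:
a = 236, b = 252, c = 80, col = 'lime'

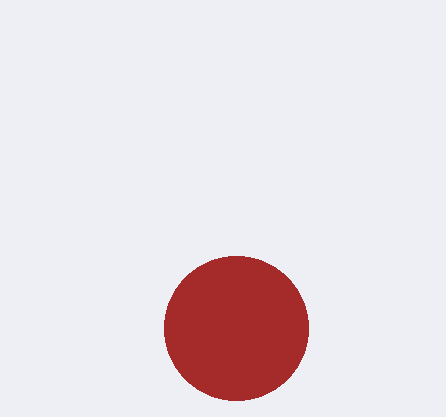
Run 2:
a = 236
b = 328
c = 72
col = 'brown'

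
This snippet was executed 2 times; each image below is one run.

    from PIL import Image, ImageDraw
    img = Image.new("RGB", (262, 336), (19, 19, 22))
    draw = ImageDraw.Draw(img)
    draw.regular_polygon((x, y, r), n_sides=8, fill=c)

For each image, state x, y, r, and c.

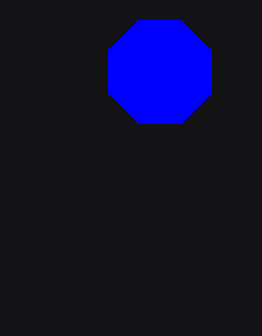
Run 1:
x = 160; y = 72; r = 56; c = 'blue'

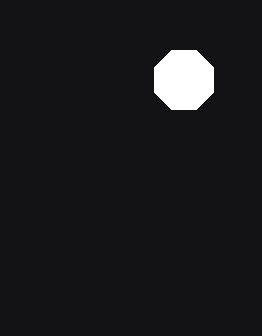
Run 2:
x = 184; y = 80; r = 32; c = 'white'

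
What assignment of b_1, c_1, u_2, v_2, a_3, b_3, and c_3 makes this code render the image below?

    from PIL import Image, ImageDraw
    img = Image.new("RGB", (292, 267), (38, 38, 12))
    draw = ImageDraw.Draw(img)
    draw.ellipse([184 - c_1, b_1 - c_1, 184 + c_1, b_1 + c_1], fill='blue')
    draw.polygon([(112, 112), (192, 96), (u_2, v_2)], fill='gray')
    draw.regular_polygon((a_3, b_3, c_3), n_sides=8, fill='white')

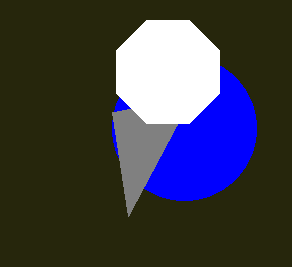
b_1 = 128; c_1 = 72; u_2 = 128; v_2 = 216; a_3 = 168; b_3 = 72; c_3 = 56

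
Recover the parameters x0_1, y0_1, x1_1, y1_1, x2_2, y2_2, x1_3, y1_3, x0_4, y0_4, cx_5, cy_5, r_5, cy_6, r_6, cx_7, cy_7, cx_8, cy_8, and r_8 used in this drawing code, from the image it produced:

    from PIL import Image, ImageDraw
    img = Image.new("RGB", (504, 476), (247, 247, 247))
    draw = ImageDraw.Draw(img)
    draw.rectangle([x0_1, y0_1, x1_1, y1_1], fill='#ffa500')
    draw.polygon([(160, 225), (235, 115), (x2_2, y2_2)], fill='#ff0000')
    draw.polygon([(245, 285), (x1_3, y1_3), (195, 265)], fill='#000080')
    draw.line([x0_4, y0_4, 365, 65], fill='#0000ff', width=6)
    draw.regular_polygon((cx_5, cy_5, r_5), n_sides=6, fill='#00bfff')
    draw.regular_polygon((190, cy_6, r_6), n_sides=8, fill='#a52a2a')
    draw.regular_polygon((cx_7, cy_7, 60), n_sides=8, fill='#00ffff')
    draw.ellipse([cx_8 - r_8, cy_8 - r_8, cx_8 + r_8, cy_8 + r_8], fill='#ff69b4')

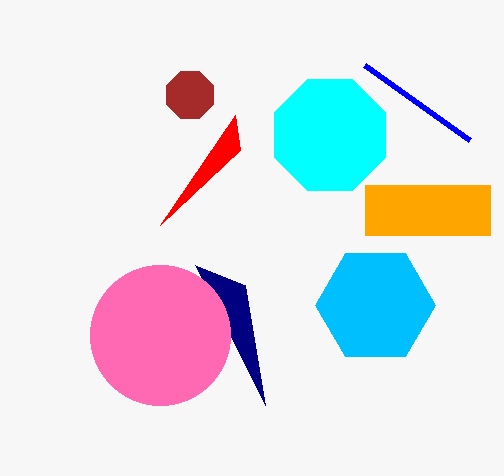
x0_1 = 365, y0_1 = 185, x1_1 = 490, y1_1 = 235, x2_2 = 240, y2_2 = 150, x1_3 = 265, y1_3 = 405, x0_4 = 470, y0_4 = 140, cx_5 = 375, cy_5 = 305, r_5 = 60, cy_6 = 95, r_6 = 25, cx_7 = 330, cy_7 = 135, cx_8 = 160, cy_8 = 335, r_8 = 70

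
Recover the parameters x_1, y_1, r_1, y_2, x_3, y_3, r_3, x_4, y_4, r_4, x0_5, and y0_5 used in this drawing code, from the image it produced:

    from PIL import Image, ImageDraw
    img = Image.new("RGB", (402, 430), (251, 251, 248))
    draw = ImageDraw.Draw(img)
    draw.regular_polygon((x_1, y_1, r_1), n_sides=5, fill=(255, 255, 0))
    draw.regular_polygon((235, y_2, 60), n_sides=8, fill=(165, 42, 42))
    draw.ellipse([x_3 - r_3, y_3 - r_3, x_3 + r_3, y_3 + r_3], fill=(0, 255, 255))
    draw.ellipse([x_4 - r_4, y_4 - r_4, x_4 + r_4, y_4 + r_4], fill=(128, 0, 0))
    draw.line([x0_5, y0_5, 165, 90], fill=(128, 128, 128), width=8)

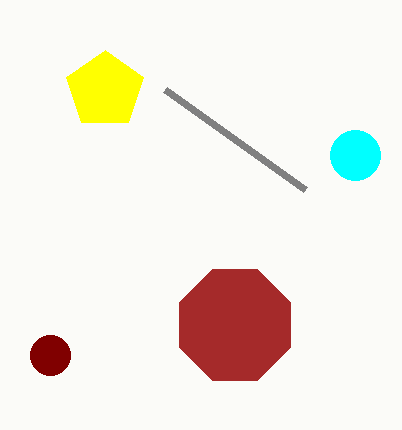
x_1 = 105; y_1 = 90; r_1 = 40; y_2 = 325; x_3 = 355; y_3 = 155; r_3 = 25; x_4 = 50; y_4 = 355; r_4 = 20; x0_5 = 305; y0_5 = 190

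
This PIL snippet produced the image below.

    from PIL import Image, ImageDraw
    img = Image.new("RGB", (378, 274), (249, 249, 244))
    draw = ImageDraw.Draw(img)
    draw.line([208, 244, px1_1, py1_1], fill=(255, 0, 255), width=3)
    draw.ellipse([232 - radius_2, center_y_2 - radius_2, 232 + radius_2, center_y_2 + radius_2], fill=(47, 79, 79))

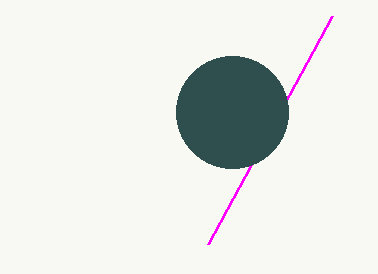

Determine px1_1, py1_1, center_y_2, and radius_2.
px1_1 = 332; py1_1 = 16; center_y_2 = 112; radius_2 = 56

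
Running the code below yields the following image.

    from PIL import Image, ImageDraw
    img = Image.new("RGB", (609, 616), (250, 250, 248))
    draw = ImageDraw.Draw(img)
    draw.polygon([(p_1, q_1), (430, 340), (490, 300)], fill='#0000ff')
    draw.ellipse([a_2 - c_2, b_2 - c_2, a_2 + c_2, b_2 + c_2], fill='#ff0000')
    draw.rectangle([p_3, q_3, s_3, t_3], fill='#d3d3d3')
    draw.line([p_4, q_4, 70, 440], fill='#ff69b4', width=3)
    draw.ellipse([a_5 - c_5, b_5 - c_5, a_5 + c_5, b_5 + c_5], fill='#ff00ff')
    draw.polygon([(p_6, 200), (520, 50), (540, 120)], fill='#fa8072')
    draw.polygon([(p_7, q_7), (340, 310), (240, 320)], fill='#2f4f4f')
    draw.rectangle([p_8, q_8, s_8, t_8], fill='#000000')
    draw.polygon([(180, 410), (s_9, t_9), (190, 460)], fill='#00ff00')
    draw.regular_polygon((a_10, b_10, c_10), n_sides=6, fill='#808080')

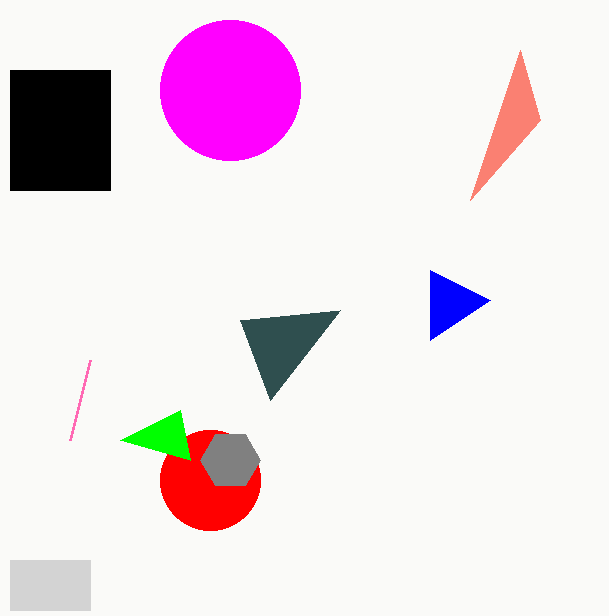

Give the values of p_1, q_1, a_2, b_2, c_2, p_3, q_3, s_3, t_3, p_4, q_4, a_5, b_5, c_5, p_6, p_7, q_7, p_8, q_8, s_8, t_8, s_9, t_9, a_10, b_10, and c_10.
p_1 = 430; q_1 = 270; a_2 = 210; b_2 = 480; c_2 = 50; p_3 = 10; q_3 = 560; s_3 = 90; t_3 = 610; p_4 = 90; q_4 = 360; a_5 = 230; b_5 = 90; c_5 = 70; p_6 = 470; p_7 = 270; q_7 = 400; p_8 = 10; q_8 = 70; s_8 = 110; t_8 = 190; s_9 = 120; t_9 = 440; a_10 = 230; b_10 = 460; c_10 = 30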